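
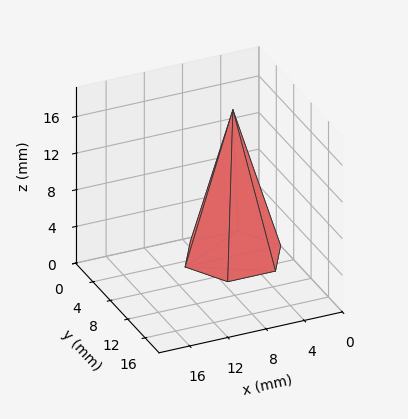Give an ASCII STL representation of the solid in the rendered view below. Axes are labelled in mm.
Reading the render: the shape is a regular 6-sided pyramid, base circumscribed radius ≈ 5 mm, apex at z ≈ 16 mm (dimensions read to the nearest mm from the axis ticks). For the STL, each face is triangulated and given an outward normal.

solid part
  facet normal 0.0000 0.0000 -1.0000
    outer loop
      vertex 2.5 9.3 0.0
      vertex 7.5 9.3 0.0
      vertex 10.0 5.0 0.0
    endloop
  endfacet
  facet normal 0.0000 0.0000 -1.0000
    outer loop
      vertex 0.0 5.0 0.0
      vertex 2.5 9.3 0.0
      vertex 10.0 5.0 0.0
    endloop
  endfacet
  facet normal 0.0000 0.0000 -1.0000
    outer loop
      vertex 2.5 0.7 0.0
      vertex 0.0 5.0 0.0
      vertex 10.0 5.0 0.0
    endloop
  endfacet
  facet normal 0.0000 0.0000 -1.0000
    outer loop
      vertex 7.5 0.7 0.0
      vertex 2.5 0.7 0.0
      vertex 10.0 5.0 0.0
    endloop
  endfacet
  facet normal 0.8346 0.4852 0.2608
    outer loop
      vertex 10.0 5.0 0.0
      vertex 7.5 9.3 0.0
      vertex 5.0 5.0 16.0
    endloop
  endfacet
  facet normal 0.0000 0.9657 0.2595
    outer loop
      vertex 7.5 9.3 0.0
      vertex 2.5 9.3 0.0
      vertex 5.0 5.0 16.0
    endloop
  endfacet
  facet normal -0.8346 0.4852 0.2608
    outer loop
      vertex 2.5 9.3 0.0
      vertex 0.0 5.0 0.0
      vertex 5.0 5.0 16.0
    endloop
  endfacet
  facet normal -0.8346 -0.4852 0.2608
    outer loop
      vertex 0.0 5.0 0.0
      vertex 2.5 0.7 0.0
      vertex 5.0 5.0 16.0
    endloop
  endfacet
  facet normal 0.0000 -0.9657 0.2595
    outer loop
      vertex 2.5 0.7 0.0
      vertex 7.5 0.7 0.0
      vertex 5.0 5.0 16.0
    endloop
  endfacet
  facet normal 0.8346 -0.4852 0.2608
    outer loop
      vertex 7.5 0.7 0.0
      vertex 10.0 5.0 0.0
      vertex 5.0 5.0 16.0
    endloop
  endfacet
endsolid part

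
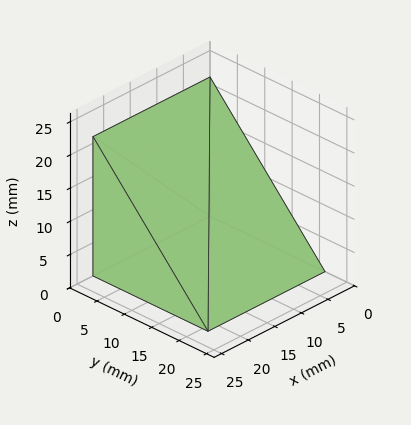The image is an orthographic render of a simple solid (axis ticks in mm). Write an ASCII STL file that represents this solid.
Reading the render: the shape is a wedge (ramp): 22 × 21 mm base, rising to 21 mm along the y=0 edge and sloping linearly to z=0 at y=21 (dimensions read to the nearest mm from the axis ticks). For the STL, each face is triangulated and given an outward normal.

solid part
  facet normal 0.0000 0.0000 -1.0000
    outer loop
      vertex 22.0 21.0 0.0
      vertex 22.0 0.0 0.0
      vertex 0.0 0.0 0.0
    endloop
  endfacet
  facet normal 0.0000 0.0000 -1.0000
    outer loop
      vertex 0.0 21.0 0.0
      vertex 22.0 21.0 0.0
      vertex 0.0 0.0 0.0
    endloop
  endfacet
  facet normal 0.0000 -1.0000 0.0000
    outer loop
      vertex 0.0 0.0 0.0
      vertex 22.0 0.0 0.0
      vertex 22.0 0.0 21.0
    endloop
  endfacet
  facet normal 0.0000 -1.0000 0.0000
    outer loop
      vertex 0.0 0.0 0.0
      vertex 22.0 0.0 21.0
      vertex 0.0 0.0 21.0
    endloop
  endfacet
  facet normal 0.0000 0.7071 0.7071
    outer loop
      vertex 0.0 0.0 21.0
      vertex 22.0 0.0 21.0
      vertex 22.0 21.0 0.0
    endloop
  endfacet
  facet normal 0.0000 0.7071 0.7071
    outer loop
      vertex 0.0 0.0 21.0
      vertex 22.0 21.0 0.0
      vertex 0.0 21.0 0.0
    endloop
  endfacet
  facet normal -1.0000 0.0000 0.0000
    outer loop
      vertex 0.0 0.0 21.0
      vertex 0.0 21.0 0.0
      vertex 0.0 0.0 0.0
    endloop
  endfacet
  facet normal 1.0000 0.0000 0.0000
    outer loop
      vertex 22.0 0.0 0.0
      vertex 22.0 21.0 0.0
      vertex 22.0 0.0 21.0
    endloop
  endfacet
endsolid part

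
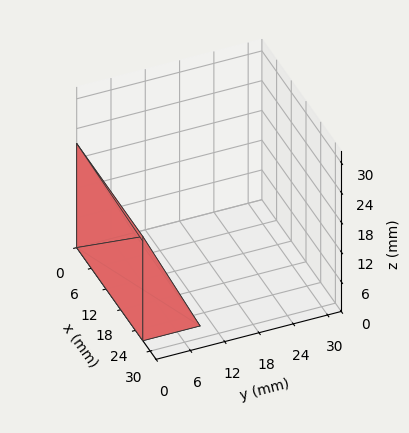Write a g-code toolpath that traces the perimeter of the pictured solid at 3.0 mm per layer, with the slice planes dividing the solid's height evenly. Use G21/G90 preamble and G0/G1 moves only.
Reading the render: the shape is a wedge (ramp): 27 × 10 mm base, rising to 21 mm along the y=0 edge and sloping linearly to z=0 at y=10 (dimensions read to the nearest mm from the axis ticks). For the g-code, the solid's height is divided into equal slices at the stated Δz and each level perimeter traced with G1 moves after a G0 lift.

; perimeter-only toolpath
G21 ; units = mm
G90 ; absolute positioning
G28 ; home
; layer 1
G0 Z3.0
G0 X0.0 Y0.0
G1 X27.0 Y0.0
G1 X27.0 Y8.6
G1 X0.0 Y8.6
G1 X0.0 Y0.0
; layer 2
G0 Z6.0
G0 X0.0 Y0.0
G1 X27.0 Y0.0
G1 X27.0 Y7.1
G1 X0.0 Y7.1
G1 X0.0 Y0.0
; layer 3
G0 Z9.0
G0 X0.0 Y0.0
G1 X27.0 Y0.0
G1 X27.0 Y5.7
G1 X0.0 Y5.7
G1 X0.0 Y0.0
; layer 4
G0 Z12.0
G0 X0.0 Y0.0
G1 X27.0 Y0.0
G1 X27.0 Y4.3
G1 X0.0 Y4.3
G1 X0.0 Y0.0
; layer 5
G0 Z15.0
G0 X0.0 Y0.0
G1 X27.0 Y0.0
G1 X27.0 Y2.9
G1 X0.0 Y2.9
G1 X0.0 Y0.0
; layer 6
G0 Z18.0
G0 X0.0 Y0.0
G1 X27.0 Y0.0
G1 X27.0 Y1.4
G1 X0.0 Y1.4
G1 X0.0 Y0.0
M2 ; end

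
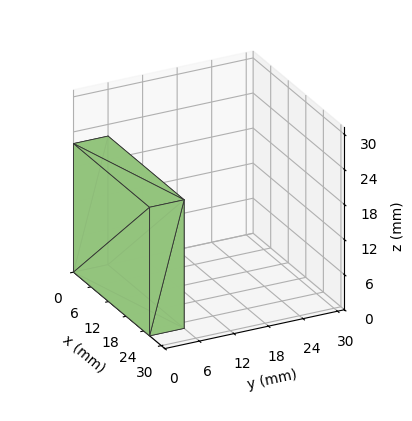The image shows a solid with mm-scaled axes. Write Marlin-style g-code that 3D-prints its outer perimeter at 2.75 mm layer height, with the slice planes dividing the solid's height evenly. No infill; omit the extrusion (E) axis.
Reading the render: the shape is a rectangular box, roughly 26 × 6 mm footprint and 22 mm tall (dimensions read to the nearest mm from the axis ticks). For the g-code, the solid's height is divided into equal slices at the stated Δz and each level perimeter traced with G1 moves after a G0 lift.

; perimeter-only toolpath
G21 ; units = mm
G90 ; absolute positioning
G28 ; home
; layer 1
G0 Z2.75
G0 X0.00 Y0.00
G1 X26.00 Y0.00
G1 X26.00 Y6.00
G1 X0.00 Y6.00
G1 X0.00 Y0.00
; layer 2
G0 Z5.50
G0 X0.00 Y0.00
G1 X26.00 Y0.00
G1 X26.00 Y6.00
G1 X0.00 Y6.00
G1 X0.00 Y0.00
; layer 3
G0 Z8.25
G0 X0.00 Y0.00
G1 X26.00 Y0.00
G1 X26.00 Y6.00
G1 X0.00 Y6.00
G1 X0.00 Y0.00
; layer 4
G0 Z11.00
G0 X0.00 Y0.00
G1 X26.00 Y0.00
G1 X26.00 Y6.00
G1 X0.00 Y6.00
G1 X0.00 Y0.00
; layer 5
G0 Z13.75
G0 X0.00 Y0.00
G1 X26.00 Y0.00
G1 X26.00 Y6.00
G1 X0.00 Y6.00
G1 X0.00 Y0.00
; layer 6
G0 Z16.50
G0 X0.00 Y0.00
G1 X26.00 Y0.00
G1 X26.00 Y6.00
G1 X0.00 Y6.00
G1 X0.00 Y0.00
; layer 7
G0 Z19.25
G0 X0.00 Y0.00
G1 X26.00 Y0.00
G1 X26.00 Y6.00
G1 X0.00 Y6.00
G1 X0.00 Y0.00
; layer 8
G0 Z22.00
G0 X0.00 Y0.00
G1 X26.00 Y0.00
G1 X26.00 Y6.00
G1 X0.00 Y6.00
G1 X0.00 Y0.00
M2 ; end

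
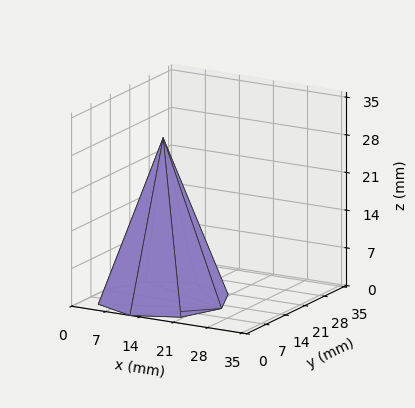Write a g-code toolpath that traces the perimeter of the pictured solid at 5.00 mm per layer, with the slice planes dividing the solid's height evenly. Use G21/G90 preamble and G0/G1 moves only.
Reading the render: the shape is a regular 8-sided pyramid, base circumscribed radius ≈ 12 mm, apex at z ≈ 30 mm (dimensions read to the nearest mm from the axis ticks). For the g-code, the solid's height is divided into equal slices at the stated Δz and each level perimeter traced with G1 moves after a G0 lift.

; perimeter-only toolpath
G21 ; units = mm
G90 ; absolute positioning
G28 ; home
; layer 1
G0 Z5.00
G0 X22.00 Y12.00
G1 X19.07 Y19.07
G1 X12.00 Y22.00
G1 X4.92 Y19.07
G1 X2.00 Y12.00
G1 X4.92 Y4.92
G1 X12.00 Y2.00
G1 X19.07 Y4.92
G1 X22.00 Y12.00
; layer 2
G0 Z10.00
G0 X20.00 Y12.00
G1 X17.66 Y17.66
G1 X12.00 Y20.00
G1 X6.34 Y17.66
G1 X4.00 Y12.00
G1 X6.34 Y6.34
G1 X12.00 Y4.00
G1 X17.66 Y6.34
G1 X20.00 Y12.00
; layer 3
G0 Z15.00
G0 X18.00 Y12.00
G1 X16.24 Y16.24
G1 X12.00 Y18.00
G1 X7.75 Y16.24
G1 X6.00 Y12.00
G1 X7.75 Y7.75
G1 X12.00 Y6.00
G1 X16.24 Y7.75
G1 X18.00 Y12.00
; layer 4
G0 Z20.00
G0 X16.00 Y12.00
G1 X14.83 Y14.83
G1 X12.00 Y16.00
G1 X9.17 Y14.83
G1 X8.00 Y12.00
G1 X9.17 Y9.17
G1 X12.00 Y8.00
G1 X14.83 Y9.17
G1 X16.00 Y12.00
; layer 5
G0 Z25.00
G0 X14.00 Y12.00
G1 X13.41 Y13.41
G1 X12.00 Y14.00
G1 X10.58 Y13.41
G1 X10.00 Y12.00
G1 X10.58 Y10.58
G1 X12.00 Y10.00
G1 X13.41 Y10.58
G1 X14.00 Y12.00
M2 ; end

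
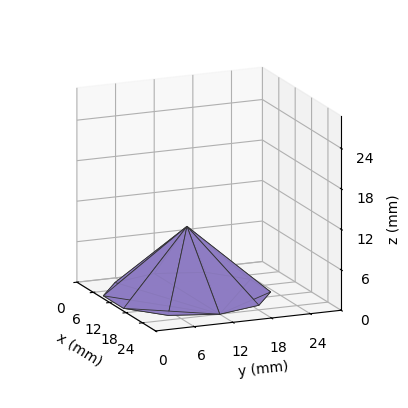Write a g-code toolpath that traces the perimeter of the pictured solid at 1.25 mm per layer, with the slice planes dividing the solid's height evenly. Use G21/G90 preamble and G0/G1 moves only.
Reading the render: the shape is a regular 10-sided pyramid, base circumscribed radius ≈ 12 mm, apex at z ≈ 10 mm (dimensions read to the nearest mm from the axis ticks). For the g-code, the solid's height is divided into equal slices at the stated Δz and each level perimeter traced with G1 moves after a G0 lift.

; perimeter-only toolpath
G21 ; units = mm
G90 ; absolute positioning
G28 ; home
; layer 1
G0 Z1.25
G0 X22.50 Y12.00
G1 X20.50 Y18.17
G1 X15.25 Y21.98
G1 X8.75 Y21.98
G1 X3.50 Y18.17
G1 X1.50 Y12.00
G1 X3.50 Y5.83
G1 X8.75 Y2.02
G1 X15.25 Y2.02
G1 X20.50 Y5.83
G1 X22.50 Y12.00
; layer 2
G0 Z2.50
G0 X21.00 Y12.00
G1 X19.28 Y17.29
G1 X14.78 Y20.56
G1 X9.22 Y20.56
G1 X4.72 Y17.29
G1 X3.00 Y12.00
G1 X4.72 Y6.71
G1 X9.22 Y3.44
G1 X14.78 Y3.44
G1 X19.28 Y6.71
G1 X21.00 Y12.00
; layer 3
G0 Z3.75
G0 X19.50 Y12.00
G1 X18.07 Y16.41
G1 X14.32 Y19.13
G1 X9.68 Y19.13
G1 X5.93 Y16.41
G1 X4.50 Y12.00
G1 X5.93 Y7.59
G1 X9.68 Y4.87
G1 X14.32 Y4.87
G1 X18.07 Y7.59
G1 X19.50 Y12.00
; layer 4
G0 Z5.00
G0 X18.00 Y12.00
G1 X16.86 Y15.53
G1 X13.86 Y17.70
G1 X10.14 Y17.70
G1 X7.14 Y15.53
G1 X6.00 Y12.00
G1 X7.14 Y8.47
G1 X10.14 Y6.29
G1 X13.86 Y6.29
G1 X16.86 Y8.47
G1 X18.00 Y12.00
; layer 5
G0 Z6.25
G0 X16.50 Y12.00
G1 X15.64 Y14.64
G1 X13.39 Y16.28
G1 X10.61 Y16.28
G1 X8.36 Y14.64
G1 X7.50 Y12.00
G1 X8.36 Y9.36
G1 X10.61 Y7.72
G1 X13.39 Y7.72
G1 X15.64 Y9.36
G1 X16.50 Y12.00
; layer 6
G0 Z7.50
G0 X15.00 Y12.00
G1 X14.43 Y13.76
G1 X12.93 Y14.85
G1 X11.07 Y14.85
G1 X9.57 Y13.76
G1 X9.00 Y12.00
G1 X9.57 Y10.24
G1 X11.07 Y9.15
G1 X12.93 Y9.15
G1 X14.43 Y10.24
G1 X15.00 Y12.00
; layer 7
G0 Z8.75
G0 X13.50 Y12.00
G1 X13.21 Y12.88
G1 X12.46 Y13.43
G1 X11.54 Y13.43
G1 X10.79 Y12.88
G1 X10.50 Y12.00
G1 X10.79 Y11.12
G1 X11.54 Y10.57
G1 X12.46 Y10.57
G1 X13.21 Y11.12
G1 X13.50 Y12.00
M2 ; end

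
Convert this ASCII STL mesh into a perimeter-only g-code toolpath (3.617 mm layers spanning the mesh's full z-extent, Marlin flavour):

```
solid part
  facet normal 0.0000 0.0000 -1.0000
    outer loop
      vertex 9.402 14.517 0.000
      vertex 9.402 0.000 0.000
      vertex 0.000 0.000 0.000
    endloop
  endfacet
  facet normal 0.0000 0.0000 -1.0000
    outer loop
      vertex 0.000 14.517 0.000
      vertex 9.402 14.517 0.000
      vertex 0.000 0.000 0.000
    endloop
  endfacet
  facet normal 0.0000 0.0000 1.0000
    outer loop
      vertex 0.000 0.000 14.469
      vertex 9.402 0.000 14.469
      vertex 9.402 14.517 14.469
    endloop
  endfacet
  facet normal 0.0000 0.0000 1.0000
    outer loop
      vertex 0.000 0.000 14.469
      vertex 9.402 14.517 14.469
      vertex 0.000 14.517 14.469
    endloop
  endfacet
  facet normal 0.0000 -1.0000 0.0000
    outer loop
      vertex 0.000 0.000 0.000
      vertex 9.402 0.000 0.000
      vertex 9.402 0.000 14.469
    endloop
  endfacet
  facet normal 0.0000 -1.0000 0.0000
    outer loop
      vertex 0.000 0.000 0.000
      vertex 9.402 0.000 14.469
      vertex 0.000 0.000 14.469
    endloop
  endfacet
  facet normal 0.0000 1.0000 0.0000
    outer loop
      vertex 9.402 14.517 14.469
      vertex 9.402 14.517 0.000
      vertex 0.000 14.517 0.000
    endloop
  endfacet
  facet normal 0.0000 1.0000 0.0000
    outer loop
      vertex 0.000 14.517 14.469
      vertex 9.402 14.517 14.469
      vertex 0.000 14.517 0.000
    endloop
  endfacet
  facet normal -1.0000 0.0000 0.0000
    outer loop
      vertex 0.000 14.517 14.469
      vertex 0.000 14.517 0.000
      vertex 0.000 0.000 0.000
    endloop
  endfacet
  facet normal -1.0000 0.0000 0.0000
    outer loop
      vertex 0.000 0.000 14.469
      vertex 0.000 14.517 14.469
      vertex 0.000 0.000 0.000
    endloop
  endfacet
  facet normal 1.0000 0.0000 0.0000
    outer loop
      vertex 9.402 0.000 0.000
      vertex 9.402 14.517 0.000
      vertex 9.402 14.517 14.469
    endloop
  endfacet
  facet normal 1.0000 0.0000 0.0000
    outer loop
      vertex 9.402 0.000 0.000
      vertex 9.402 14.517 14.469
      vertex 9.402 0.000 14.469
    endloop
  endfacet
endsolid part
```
; perimeter-only toolpath
G21 ; units = mm
G90 ; absolute positioning
G28 ; home
; layer 1
G0 Z3.617
G0 X0.000 Y0.000
G1 X9.402 Y0.000
G1 X9.402 Y14.517
G1 X0.000 Y14.517
G1 X0.000 Y0.000
; layer 2
G0 Z7.234
G0 X0.000 Y0.000
G1 X9.402 Y0.000
G1 X9.402 Y14.517
G1 X0.000 Y14.517
G1 X0.000 Y0.000
; layer 3
G0 Z10.852
G0 X0.000 Y0.000
G1 X9.402 Y0.000
G1 X9.402 Y14.517
G1 X0.000 Y14.517
G1 X0.000 Y0.000
; layer 4
G0 Z14.469
G0 X0.000 Y0.000
G1 X9.402 Y0.000
G1 X9.402 Y14.517
G1 X0.000 Y14.517
G1 X0.000 Y0.000
M2 ; end

The solid is a rectangular box, roughly 9.4 × 14.5 mm footprint and 14.5 mm tall. Slicing at Δz = 3.617 mm — 4 equal slices spanning the solid's height, so layer i sits at z = i·h/4 — gives 4 non-empty perimeters. Each is a 4-segment closed polygon; G0 lifts to the layer z and rapids to the start vertex, then G1 traces the edges.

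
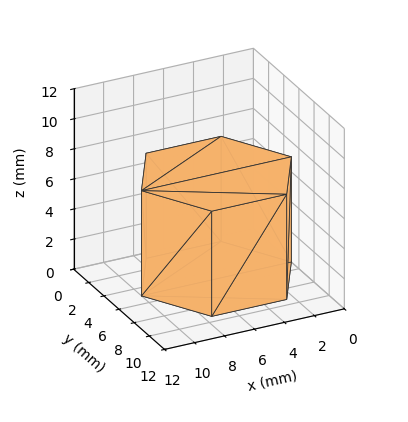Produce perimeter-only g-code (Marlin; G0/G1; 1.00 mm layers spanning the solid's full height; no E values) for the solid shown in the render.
Reading the render: the shape is a regular 6-sided prism (a cylinder approximated with 6 flat sides), circumscribed radius ≈ 5 mm, height ≈ 7 mm (dimensions read to the nearest mm from the axis ticks). For the g-code, the solid's height is divided into equal slices at the stated Δz and each level perimeter traced with G1 moves after a G0 lift.

; perimeter-only toolpath
G21 ; units = mm
G90 ; absolute positioning
G28 ; home
; layer 1
G0 Z1.00
G0 X10.00 Y5.00
G1 X7.50 Y9.33
G1 X2.50 Y9.33
G1 X0.00 Y5.00
G1 X2.50 Y0.67
G1 X7.50 Y0.67
G1 X10.00 Y5.00
; layer 2
G0 Z2.00
G0 X10.00 Y5.00
G1 X7.50 Y9.33
G1 X2.50 Y9.33
G1 X0.00 Y5.00
G1 X2.50 Y0.67
G1 X7.50 Y0.67
G1 X10.00 Y5.00
; layer 3
G0 Z3.00
G0 X10.00 Y5.00
G1 X7.50 Y9.33
G1 X2.50 Y9.33
G1 X0.00 Y5.00
G1 X2.50 Y0.67
G1 X7.50 Y0.67
G1 X10.00 Y5.00
; layer 4
G0 Z4.00
G0 X10.00 Y5.00
G1 X7.50 Y9.33
G1 X2.50 Y9.33
G1 X0.00 Y5.00
G1 X2.50 Y0.67
G1 X7.50 Y0.67
G1 X10.00 Y5.00
; layer 5
G0 Z5.00
G0 X10.00 Y5.00
G1 X7.50 Y9.33
G1 X2.50 Y9.33
G1 X0.00 Y5.00
G1 X2.50 Y0.67
G1 X7.50 Y0.67
G1 X10.00 Y5.00
; layer 6
G0 Z6.00
G0 X10.00 Y5.00
G1 X7.50 Y9.33
G1 X2.50 Y9.33
G1 X0.00 Y5.00
G1 X2.50 Y0.67
G1 X7.50 Y0.67
G1 X10.00 Y5.00
; layer 7
G0 Z7.00
G0 X10.00 Y5.00
G1 X7.50 Y9.33
G1 X2.50 Y9.33
G1 X0.00 Y5.00
G1 X2.50 Y0.67
G1 X7.50 Y0.67
G1 X10.00 Y5.00
M2 ; end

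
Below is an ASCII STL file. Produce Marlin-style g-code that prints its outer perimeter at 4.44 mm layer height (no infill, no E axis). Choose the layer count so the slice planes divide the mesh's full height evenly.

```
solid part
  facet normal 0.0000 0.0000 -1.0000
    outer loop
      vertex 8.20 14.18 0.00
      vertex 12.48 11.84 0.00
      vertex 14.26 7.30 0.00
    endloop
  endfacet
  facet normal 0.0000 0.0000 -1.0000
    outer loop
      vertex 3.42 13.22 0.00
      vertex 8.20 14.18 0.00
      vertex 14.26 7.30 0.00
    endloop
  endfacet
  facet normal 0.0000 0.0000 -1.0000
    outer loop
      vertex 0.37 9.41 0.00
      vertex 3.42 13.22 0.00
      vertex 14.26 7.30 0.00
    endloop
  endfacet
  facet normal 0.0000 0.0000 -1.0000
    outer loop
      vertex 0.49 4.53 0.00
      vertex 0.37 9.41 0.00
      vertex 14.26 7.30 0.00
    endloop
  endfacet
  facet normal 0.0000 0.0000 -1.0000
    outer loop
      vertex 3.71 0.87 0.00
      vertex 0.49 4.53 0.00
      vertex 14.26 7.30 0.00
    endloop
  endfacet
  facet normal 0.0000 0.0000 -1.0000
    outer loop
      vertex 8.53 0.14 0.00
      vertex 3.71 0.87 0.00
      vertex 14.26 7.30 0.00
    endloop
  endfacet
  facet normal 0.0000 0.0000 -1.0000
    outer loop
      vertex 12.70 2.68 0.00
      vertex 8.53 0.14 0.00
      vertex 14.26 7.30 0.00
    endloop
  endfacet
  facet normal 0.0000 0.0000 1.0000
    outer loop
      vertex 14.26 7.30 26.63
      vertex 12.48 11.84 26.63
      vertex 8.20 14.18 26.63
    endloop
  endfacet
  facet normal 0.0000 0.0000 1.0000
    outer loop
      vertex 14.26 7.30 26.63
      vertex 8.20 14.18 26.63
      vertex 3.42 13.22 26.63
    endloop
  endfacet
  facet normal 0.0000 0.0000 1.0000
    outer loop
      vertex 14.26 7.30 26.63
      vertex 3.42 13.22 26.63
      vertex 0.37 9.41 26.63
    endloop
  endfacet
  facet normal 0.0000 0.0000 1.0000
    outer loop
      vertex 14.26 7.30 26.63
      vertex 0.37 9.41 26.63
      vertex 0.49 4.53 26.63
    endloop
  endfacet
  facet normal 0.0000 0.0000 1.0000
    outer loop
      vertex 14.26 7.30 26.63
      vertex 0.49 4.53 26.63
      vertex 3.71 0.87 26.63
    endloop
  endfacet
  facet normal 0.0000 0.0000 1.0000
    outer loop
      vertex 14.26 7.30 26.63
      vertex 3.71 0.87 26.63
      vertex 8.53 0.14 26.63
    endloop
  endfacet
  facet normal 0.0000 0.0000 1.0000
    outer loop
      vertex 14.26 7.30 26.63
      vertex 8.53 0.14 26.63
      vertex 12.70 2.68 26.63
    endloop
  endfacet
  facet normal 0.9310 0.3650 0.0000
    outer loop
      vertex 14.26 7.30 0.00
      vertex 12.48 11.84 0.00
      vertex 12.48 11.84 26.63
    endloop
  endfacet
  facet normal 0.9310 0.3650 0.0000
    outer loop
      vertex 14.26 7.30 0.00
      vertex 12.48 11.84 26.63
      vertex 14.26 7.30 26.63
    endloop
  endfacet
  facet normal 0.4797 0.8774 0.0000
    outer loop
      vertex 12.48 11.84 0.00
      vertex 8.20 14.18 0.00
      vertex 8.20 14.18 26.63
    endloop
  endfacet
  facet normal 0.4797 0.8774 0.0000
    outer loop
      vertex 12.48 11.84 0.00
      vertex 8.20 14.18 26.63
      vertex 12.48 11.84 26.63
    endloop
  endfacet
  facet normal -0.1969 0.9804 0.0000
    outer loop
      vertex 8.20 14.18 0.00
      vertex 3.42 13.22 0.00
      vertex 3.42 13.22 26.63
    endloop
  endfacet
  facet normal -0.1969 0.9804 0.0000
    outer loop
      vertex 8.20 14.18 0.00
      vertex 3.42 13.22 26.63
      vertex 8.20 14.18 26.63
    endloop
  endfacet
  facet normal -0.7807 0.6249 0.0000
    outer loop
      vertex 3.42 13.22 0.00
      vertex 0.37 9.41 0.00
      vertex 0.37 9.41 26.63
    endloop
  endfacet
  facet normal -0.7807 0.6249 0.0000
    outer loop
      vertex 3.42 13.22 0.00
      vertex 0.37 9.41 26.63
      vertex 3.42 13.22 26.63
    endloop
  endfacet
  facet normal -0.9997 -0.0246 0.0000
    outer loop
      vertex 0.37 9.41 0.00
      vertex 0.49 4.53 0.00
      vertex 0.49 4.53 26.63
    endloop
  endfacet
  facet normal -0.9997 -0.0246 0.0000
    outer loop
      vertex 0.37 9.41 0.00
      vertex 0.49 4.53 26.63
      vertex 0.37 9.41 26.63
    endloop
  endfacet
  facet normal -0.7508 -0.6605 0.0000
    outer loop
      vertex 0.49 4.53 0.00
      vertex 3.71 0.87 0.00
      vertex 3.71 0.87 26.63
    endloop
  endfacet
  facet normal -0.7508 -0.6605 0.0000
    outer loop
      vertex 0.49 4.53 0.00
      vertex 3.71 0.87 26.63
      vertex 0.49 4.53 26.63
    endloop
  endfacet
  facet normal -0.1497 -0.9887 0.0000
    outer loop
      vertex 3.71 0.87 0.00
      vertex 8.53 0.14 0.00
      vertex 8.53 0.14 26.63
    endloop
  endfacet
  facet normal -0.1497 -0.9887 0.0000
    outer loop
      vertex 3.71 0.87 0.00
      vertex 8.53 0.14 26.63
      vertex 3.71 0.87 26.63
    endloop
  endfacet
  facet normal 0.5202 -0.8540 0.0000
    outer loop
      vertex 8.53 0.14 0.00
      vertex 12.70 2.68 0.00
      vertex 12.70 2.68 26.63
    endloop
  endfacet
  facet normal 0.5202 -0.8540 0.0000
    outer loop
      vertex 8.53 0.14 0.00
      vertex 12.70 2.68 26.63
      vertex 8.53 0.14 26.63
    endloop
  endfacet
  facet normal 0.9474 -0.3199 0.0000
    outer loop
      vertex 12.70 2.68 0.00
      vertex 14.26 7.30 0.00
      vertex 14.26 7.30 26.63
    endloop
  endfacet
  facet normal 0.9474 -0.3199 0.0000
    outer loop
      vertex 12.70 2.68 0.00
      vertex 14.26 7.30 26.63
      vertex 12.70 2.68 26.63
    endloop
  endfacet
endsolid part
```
; perimeter-only toolpath
G21 ; units = mm
G90 ; absolute positioning
G28 ; home
; layer 1
G0 Z4.44
G0 X14.26 Y7.30
G1 X12.48 Y11.84
G1 X8.20 Y14.18
G1 X3.42 Y13.22
G1 X0.37 Y9.41
G1 X0.49 Y4.53
G1 X3.71 Y0.87
G1 X8.53 Y0.14
G1 X12.70 Y2.68
G1 X14.26 Y7.30
; layer 2
G0 Z8.88
G0 X14.26 Y7.30
G1 X12.48 Y11.84
G1 X8.20 Y14.18
G1 X3.42 Y13.22
G1 X0.37 Y9.41
G1 X0.49 Y4.53
G1 X3.71 Y0.87
G1 X8.53 Y0.14
G1 X12.70 Y2.68
G1 X14.26 Y7.30
; layer 3
G0 Z13.32
G0 X14.26 Y7.30
G1 X12.48 Y11.84
G1 X8.20 Y14.18
G1 X3.42 Y13.22
G1 X0.37 Y9.41
G1 X0.49 Y4.53
G1 X3.71 Y0.87
G1 X8.53 Y0.14
G1 X12.70 Y2.68
G1 X14.26 Y7.30
; layer 4
G0 Z17.75
G0 X14.26 Y7.30
G1 X12.48 Y11.84
G1 X8.20 Y14.18
G1 X3.42 Y13.22
G1 X0.37 Y9.41
G1 X0.49 Y4.53
G1 X3.71 Y0.87
G1 X8.53 Y0.14
G1 X12.70 Y2.68
G1 X14.26 Y7.30
; layer 5
G0 Z22.19
G0 X14.26 Y7.30
G1 X12.48 Y11.84
G1 X8.20 Y14.18
G1 X3.42 Y13.22
G1 X0.37 Y9.41
G1 X0.49 Y4.53
G1 X3.71 Y0.87
G1 X8.53 Y0.14
G1 X12.70 Y2.68
G1 X14.26 Y7.30
; layer 6
G0 Z26.63
G0 X14.26 Y7.30
G1 X12.48 Y11.84
G1 X8.20 Y14.18
G1 X3.42 Y13.22
G1 X0.37 Y9.41
G1 X0.49 Y4.53
G1 X3.71 Y0.87
G1 X8.53 Y0.14
G1 X12.70 Y2.68
G1 X14.26 Y7.30
M2 ; end

The solid is a regular 9-sided prism (a cylinder approximated with 9 flat sides), circumscribed radius ≈ 7.13 mm, height ≈ 26.6 mm. Slicing at Δz = 4.44 mm — 6 equal slices spanning the solid's height, so layer i sits at z = i·h/6 — gives 6 non-empty perimeters. Each is a 9-segment closed polygon; G0 lifts to the layer z and rapids to the start vertex, then G1 traces the edges.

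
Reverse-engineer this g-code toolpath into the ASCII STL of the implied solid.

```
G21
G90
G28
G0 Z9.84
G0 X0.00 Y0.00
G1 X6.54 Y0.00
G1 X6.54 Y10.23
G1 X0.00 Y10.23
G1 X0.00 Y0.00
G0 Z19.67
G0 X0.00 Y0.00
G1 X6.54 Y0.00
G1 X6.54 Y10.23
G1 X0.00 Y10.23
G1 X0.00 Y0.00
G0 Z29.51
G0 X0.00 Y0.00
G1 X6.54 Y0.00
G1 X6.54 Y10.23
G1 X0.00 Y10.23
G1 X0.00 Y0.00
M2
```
solid part
  facet normal 0.0000 0.0000 -1.0000
    outer loop
      vertex 6.54 10.23 0.00
      vertex 6.54 0.00 0.00
      vertex 0.00 0.00 0.00
    endloop
  endfacet
  facet normal 0.0000 0.0000 -1.0000
    outer loop
      vertex 0.00 10.23 0.00
      vertex 6.54 10.23 0.00
      vertex 0.00 0.00 0.00
    endloop
  endfacet
  facet normal 0.0000 0.0000 1.0000
    outer loop
      vertex 0.00 0.00 29.51
      vertex 6.54 0.00 29.51
      vertex 6.54 10.23 29.51
    endloop
  endfacet
  facet normal 0.0000 0.0000 1.0000
    outer loop
      vertex 0.00 0.00 29.51
      vertex 6.54 10.23 29.51
      vertex 0.00 10.23 29.51
    endloop
  endfacet
  facet normal 0.0000 -1.0000 0.0000
    outer loop
      vertex 0.00 0.00 0.00
      vertex 6.54 0.00 0.00
      vertex 6.54 0.00 29.51
    endloop
  endfacet
  facet normal 0.0000 -1.0000 0.0000
    outer loop
      vertex 0.00 0.00 0.00
      vertex 6.54 0.00 29.51
      vertex 0.00 0.00 29.51
    endloop
  endfacet
  facet normal 0.0000 1.0000 0.0000
    outer loop
      vertex 6.54 10.23 29.51
      vertex 6.54 10.23 0.00
      vertex 0.00 10.23 0.00
    endloop
  endfacet
  facet normal 0.0000 1.0000 0.0000
    outer loop
      vertex 0.00 10.23 29.51
      vertex 6.54 10.23 29.51
      vertex 0.00 10.23 0.00
    endloop
  endfacet
  facet normal -1.0000 0.0000 0.0000
    outer loop
      vertex 0.00 10.23 29.51
      vertex 0.00 10.23 0.00
      vertex 0.00 0.00 0.00
    endloop
  endfacet
  facet normal -1.0000 0.0000 0.0000
    outer loop
      vertex 0.00 0.00 29.51
      vertex 0.00 10.23 29.51
      vertex 0.00 0.00 0.00
    endloop
  endfacet
  facet normal 1.0000 0.0000 0.0000
    outer loop
      vertex 6.54 0.00 0.00
      vertex 6.54 10.23 0.00
      vertex 6.54 10.23 29.51
    endloop
  endfacet
  facet normal 1.0000 0.0000 0.0000
    outer loop
      vertex 6.54 0.00 0.00
      vertex 6.54 10.23 29.51
      vertex 6.54 0.00 29.51
    endloop
  endfacet
endsolid part

The G0 Z moves step by Δz≈9.84 mm. Every layer's G1 loop is the same polygon, so the solid is a straight extrusion of it from z=0 to z≈29.5. Closing with flat bottom and top caps and triangulating gives 12 facets — a rectangular box, roughly 6.54 × 10.2 mm footprint and 29.5 mm tall.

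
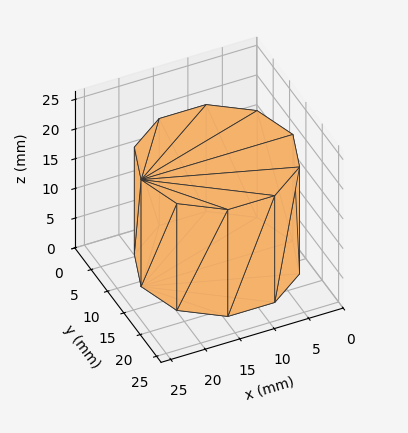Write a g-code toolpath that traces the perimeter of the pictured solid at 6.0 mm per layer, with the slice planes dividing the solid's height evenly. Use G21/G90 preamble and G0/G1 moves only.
Reading the render: the shape is a regular 10-sided prism (a cylinder approximated with 10 flat sides), circumscribed radius ≈ 11 mm, height ≈ 18 mm (dimensions read to the nearest mm from the axis ticks). For the g-code, the solid's height is divided into equal slices at the stated Δz and each level perimeter traced with G1 moves after a G0 lift.

; perimeter-only toolpath
G21 ; units = mm
G90 ; absolute positioning
G28 ; home
; layer 1
G0 Z6.0
G0 X22.0 Y11.0
G1 X19.9 Y17.5
G1 X14.4 Y21.5
G1 X7.6 Y21.5
G1 X2.1 Y17.5
G1 X0.0 Y11.0
G1 X2.1 Y4.5
G1 X7.6 Y0.5
G1 X14.4 Y0.5
G1 X19.9 Y4.5
G1 X22.0 Y11.0
; layer 2
G0 Z12.0
G0 X22.0 Y11.0
G1 X19.9 Y17.5
G1 X14.4 Y21.5
G1 X7.6 Y21.5
G1 X2.1 Y17.5
G1 X0.0 Y11.0
G1 X2.1 Y4.5
G1 X7.6 Y0.5
G1 X14.4 Y0.5
G1 X19.9 Y4.5
G1 X22.0 Y11.0
; layer 3
G0 Z18.0
G0 X22.0 Y11.0
G1 X19.9 Y17.5
G1 X14.4 Y21.5
G1 X7.6 Y21.5
G1 X2.1 Y17.5
G1 X0.0 Y11.0
G1 X2.1 Y4.5
G1 X7.6 Y0.5
G1 X14.4 Y0.5
G1 X19.9 Y4.5
G1 X22.0 Y11.0
M2 ; end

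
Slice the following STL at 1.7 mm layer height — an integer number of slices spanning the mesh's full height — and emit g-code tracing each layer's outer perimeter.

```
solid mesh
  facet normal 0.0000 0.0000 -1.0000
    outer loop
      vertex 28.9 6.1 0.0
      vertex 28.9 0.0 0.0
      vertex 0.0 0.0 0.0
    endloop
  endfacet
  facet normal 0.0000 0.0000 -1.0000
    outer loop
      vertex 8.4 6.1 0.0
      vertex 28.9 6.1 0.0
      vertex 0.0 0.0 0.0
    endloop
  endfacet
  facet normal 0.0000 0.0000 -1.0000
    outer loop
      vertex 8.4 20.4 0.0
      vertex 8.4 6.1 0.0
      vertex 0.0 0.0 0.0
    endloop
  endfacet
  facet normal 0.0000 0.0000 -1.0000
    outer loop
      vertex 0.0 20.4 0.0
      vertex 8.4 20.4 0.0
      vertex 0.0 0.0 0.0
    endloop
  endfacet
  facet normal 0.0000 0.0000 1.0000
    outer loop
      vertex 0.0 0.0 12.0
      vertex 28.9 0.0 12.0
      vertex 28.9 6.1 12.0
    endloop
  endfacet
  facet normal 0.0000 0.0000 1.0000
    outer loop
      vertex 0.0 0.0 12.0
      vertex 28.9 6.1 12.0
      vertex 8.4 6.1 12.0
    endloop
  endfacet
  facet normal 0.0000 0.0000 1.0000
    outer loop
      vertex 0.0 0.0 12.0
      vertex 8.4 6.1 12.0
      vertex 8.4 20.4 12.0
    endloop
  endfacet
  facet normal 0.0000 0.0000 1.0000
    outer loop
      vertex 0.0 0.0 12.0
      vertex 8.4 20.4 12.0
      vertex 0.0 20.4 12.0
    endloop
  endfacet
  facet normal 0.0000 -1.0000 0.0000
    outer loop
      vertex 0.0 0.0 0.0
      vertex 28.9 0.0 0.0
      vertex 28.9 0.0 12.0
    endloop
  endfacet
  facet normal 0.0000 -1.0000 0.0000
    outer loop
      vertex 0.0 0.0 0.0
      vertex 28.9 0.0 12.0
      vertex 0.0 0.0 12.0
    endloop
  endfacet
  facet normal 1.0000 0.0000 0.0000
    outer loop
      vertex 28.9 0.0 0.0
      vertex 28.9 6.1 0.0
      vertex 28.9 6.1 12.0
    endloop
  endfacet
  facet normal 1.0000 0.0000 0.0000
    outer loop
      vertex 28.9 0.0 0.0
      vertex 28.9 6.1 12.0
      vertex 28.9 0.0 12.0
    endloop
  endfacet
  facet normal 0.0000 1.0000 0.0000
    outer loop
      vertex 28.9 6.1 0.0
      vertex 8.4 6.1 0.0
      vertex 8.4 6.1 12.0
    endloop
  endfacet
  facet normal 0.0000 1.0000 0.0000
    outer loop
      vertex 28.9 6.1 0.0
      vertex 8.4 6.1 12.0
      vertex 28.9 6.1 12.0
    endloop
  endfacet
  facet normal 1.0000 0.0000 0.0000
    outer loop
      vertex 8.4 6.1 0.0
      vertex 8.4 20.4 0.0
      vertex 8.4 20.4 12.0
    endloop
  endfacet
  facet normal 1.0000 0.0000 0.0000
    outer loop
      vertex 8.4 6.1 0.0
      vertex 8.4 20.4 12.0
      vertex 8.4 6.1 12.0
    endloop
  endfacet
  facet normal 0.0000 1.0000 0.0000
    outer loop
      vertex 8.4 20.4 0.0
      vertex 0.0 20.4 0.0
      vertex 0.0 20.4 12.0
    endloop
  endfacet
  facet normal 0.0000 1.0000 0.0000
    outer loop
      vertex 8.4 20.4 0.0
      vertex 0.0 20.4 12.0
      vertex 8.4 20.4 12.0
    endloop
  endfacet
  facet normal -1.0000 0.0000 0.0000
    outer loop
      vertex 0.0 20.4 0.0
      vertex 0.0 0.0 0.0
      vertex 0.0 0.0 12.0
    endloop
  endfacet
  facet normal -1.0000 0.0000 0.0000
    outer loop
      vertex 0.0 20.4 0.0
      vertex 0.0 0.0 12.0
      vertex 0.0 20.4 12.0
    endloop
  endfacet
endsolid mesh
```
; perimeter-only toolpath
G21 ; units = mm
G90 ; absolute positioning
G28 ; home
; layer 1
G0 Z1.7
G0 X0.0 Y0.0
G1 X28.9 Y0.0
G1 X28.9 Y6.1
G1 X8.4 Y6.1
G1 X8.4 Y20.4
G1 X0.0 Y20.4
G1 X0.0 Y0.0
; layer 2
G0 Z3.4
G0 X0.0 Y0.0
G1 X28.9 Y0.0
G1 X28.9 Y6.1
G1 X8.4 Y6.1
G1 X8.4 Y20.4
G1 X0.0 Y20.4
G1 X0.0 Y0.0
; layer 3
G0 Z5.1
G0 X0.0 Y0.0
G1 X28.9 Y0.0
G1 X28.9 Y6.1
G1 X8.4 Y6.1
G1 X8.4 Y20.4
G1 X0.0 Y20.4
G1 X0.0 Y0.0
; layer 4
G0 Z6.9
G0 X0.0 Y0.0
G1 X28.9 Y0.0
G1 X28.9 Y6.1
G1 X8.4 Y6.1
G1 X8.4 Y20.4
G1 X0.0 Y20.4
G1 X0.0 Y0.0
; layer 5
G0 Z8.6
G0 X0.0 Y0.0
G1 X28.9 Y0.0
G1 X28.9 Y6.1
G1 X8.4 Y6.1
G1 X8.4 Y20.4
G1 X0.0 Y20.4
G1 X0.0 Y0.0
; layer 6
G0 Z10.3
G0 X0.0 Y0.0
G1 X28.9 Y0.0
G1 X28.9 Y6.1
G1 X8.4 Y6.1
G1 X8.4 Y20.4
G1 X0.0 Y20.4
G1 X0.0 Y0.0
; layer 7
G0 Z12.0
G0 X0.0 Y0.0
G1 X28.9 Y0.0
G1 X28.9 Y6.1
G1 X8.4 Y6.1
G1 X8.4 Y20.4
G1 X0.0 Y20.4
G1 X0.0 Y0.0
M2 ; end

The solid is an L-shaped prism: outer 28.9 × 20.4 mm, arm thicknesses ≈ 6.1 mm (horizontal) and 8.4 mm (vertical), extruded 12 mm in z. Slicing at Δz = 1.7 mm — 7 equal slices spanning the solid's height, so layer i sits at z = i·h/7 — gives 7 non-empty perimeters. Each is a 6-segment closed polygon; G0 lifts to the layer z and rapids to the start vertex, then G1 traces the edges.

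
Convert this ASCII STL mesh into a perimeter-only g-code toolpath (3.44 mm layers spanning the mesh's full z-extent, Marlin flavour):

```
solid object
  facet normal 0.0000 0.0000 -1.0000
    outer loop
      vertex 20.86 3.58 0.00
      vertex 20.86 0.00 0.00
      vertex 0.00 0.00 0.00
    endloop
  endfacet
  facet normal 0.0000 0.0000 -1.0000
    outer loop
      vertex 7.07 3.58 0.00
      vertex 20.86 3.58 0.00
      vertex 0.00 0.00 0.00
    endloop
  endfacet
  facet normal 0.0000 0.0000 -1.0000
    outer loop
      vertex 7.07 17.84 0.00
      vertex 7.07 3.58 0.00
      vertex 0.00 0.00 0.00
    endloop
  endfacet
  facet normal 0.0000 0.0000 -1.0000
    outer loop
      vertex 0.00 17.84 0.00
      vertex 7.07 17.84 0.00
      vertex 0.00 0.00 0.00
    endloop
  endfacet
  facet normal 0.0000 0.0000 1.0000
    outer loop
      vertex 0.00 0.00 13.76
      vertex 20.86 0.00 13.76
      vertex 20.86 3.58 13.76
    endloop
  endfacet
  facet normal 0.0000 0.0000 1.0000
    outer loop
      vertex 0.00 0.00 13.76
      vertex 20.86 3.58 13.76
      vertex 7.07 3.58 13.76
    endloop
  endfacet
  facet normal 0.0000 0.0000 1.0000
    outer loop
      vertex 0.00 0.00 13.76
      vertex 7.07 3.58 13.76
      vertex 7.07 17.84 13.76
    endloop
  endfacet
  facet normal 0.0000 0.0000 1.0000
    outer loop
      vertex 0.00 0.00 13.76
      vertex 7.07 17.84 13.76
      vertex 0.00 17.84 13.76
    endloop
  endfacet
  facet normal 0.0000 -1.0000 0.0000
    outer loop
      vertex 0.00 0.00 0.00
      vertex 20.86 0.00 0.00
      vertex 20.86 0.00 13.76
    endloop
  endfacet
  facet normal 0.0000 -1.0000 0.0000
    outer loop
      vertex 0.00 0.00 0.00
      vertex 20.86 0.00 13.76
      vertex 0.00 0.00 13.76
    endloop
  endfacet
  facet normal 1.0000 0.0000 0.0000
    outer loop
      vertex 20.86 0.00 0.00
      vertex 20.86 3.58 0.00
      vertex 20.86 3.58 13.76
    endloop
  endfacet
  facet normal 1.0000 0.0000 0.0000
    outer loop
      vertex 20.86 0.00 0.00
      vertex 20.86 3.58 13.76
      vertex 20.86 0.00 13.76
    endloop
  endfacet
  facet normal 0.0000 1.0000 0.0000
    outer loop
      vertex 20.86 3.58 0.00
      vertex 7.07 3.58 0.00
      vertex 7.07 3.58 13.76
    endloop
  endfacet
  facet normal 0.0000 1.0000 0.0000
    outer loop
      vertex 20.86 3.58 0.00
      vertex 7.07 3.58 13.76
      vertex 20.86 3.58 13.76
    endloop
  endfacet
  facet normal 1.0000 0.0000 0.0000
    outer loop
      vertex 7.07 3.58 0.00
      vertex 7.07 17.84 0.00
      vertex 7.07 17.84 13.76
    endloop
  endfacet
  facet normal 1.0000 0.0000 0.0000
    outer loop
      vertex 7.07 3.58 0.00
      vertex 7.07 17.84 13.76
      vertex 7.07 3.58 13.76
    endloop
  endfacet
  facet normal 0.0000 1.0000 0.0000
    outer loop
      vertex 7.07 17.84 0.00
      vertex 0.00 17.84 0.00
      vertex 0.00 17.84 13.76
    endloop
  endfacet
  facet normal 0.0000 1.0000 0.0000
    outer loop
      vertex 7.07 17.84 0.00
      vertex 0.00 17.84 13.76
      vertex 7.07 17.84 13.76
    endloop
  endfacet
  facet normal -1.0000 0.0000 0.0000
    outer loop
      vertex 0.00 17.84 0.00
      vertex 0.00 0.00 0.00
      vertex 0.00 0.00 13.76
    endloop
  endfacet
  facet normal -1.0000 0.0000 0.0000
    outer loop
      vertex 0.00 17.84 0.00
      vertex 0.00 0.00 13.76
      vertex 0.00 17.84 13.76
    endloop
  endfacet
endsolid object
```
; perimeter-only toolpath
G21 ; units = mm
G90 ; absolute positioning
G28 ; home
; layer 1
G0 Z3.44
G0 X0.00 Y0.00
G1 X20.86 Y0.00
G1 X20.86 Y3.58
G1 X7.07 Y3.58
G1 X7.07 Y17.84
G1 X0.00 Y17.84
G1 X0.00 Y0.00
; layer 2
G0 Z6.88
G0 X0.00 Y0.00
G1 X20.86 Y0.00
G1 X20.86 Y3.58
G1 X7.07 Y3.58
G1 X7.07 Y17.84
G1 X0.00 Y17.84
G1 X0.00 Y0.00
; layer 3
G0 Z10.32
G0 X0.00 Y0.00
G1 X20.86 Y0.00
G1 X20.86 Y3.58
G1 X7.07 Y3.58
G1 X7.07 Y17.84
G1 X0.00 Y17.84
G1 X0.00 Y0.00
; layer 4
G0 Z13.76
G0 X0.00 Y0.00
G1 X20.86 Y0.00
G1 X20.86 Y3.58
G1 X7.07 Y3.58
G1 X7.07 Y17.84
G1 X0.00 Y17.84
G1 X0.00 Y0.00
M2 ; end

The solid is an L-shaped prism: outer 20.9 × 17.8 mm, arm thicknesses ≈ 3.58 mm (horizontal) and 7.07 mm (vertical), extruded 13.8 mm in z. Slicing at Δz = 3.44 mm — 4 equal slices spanning the solid's height, so layer i sits at z = i·h/4 — gives 4 non-empty perimeters. Each is a 6-segment closed polygon; G0 lifts to the layer z and rapids to the start vertex, then G1 traces the edges.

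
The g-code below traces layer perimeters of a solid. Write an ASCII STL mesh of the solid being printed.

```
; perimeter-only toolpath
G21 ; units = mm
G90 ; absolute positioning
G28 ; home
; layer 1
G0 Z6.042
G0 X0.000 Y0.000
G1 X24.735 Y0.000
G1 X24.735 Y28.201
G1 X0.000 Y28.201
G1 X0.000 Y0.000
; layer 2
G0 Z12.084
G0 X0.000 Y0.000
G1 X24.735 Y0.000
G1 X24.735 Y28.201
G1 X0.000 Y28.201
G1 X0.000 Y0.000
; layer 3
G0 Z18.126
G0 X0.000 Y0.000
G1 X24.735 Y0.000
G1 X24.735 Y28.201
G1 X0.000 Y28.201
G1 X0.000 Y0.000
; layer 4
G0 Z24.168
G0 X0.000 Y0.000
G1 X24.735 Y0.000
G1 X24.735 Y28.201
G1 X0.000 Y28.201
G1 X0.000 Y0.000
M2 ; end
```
solid part
  facet normal 0.0000 0.0000 -1.0000
    outer loop
      vertex 24.735 28.201 0.000
      vertex 24.735 0.000 0.000
      vertex 0.000 0.000 0.000
    endloop
  endfacet
  facet normal 0.0000 0.0000 -1.0000
    outer loop
      vertex 0.000 28.201 0.000
      vertex 24.735 28.201 0.000
      vertex 0.000 0.000 0.000
    endloop
  endfacet
  facet normal 0.0000 0.0000 1.0000
    outer loop
      vertex 0.000 0.000 24.168
      vertex 24.735 0.000 24.168
      vertex 24.735 28.201 24.168
    endloop
  endfacet
  facet normal 0.0000 0.0000 1.0000
    outer loop
      vertex 0.000 0.000 24.168
      vertex 24.735 28.201 24.168
      vertex 0.000 28.201 24.168
    endloop
  endfacet
  facet normal 0.0000 -1.0000 0.0000
    outer loop
      vertex 0.000 0.000 0.000
      vertex 24.735 0.000 0.000
      vertex 24.735 0.000 24.168
    endloop
  endfacet
  facet normal 0.0000 -1.0000 0.0000
    outer loop
      vertex 0.000 0.000 0.000
      vertex 24.735 0.000 24.168
      vertex 0.000 0.000 24.168
    endloop
  endfacet
  facet normal 0.0000 1.0000 0.0000
    outer loop
      vertex 24.735 28.201 24.168
      vertex 24.735 28.201 0.000
      vertex 0.000 28.201 0.000
    endloop
  endfacet
  facet normal 0.0000 1.0000 0.0000
    outer loop
      vertex 0.000 28.201 24.168
      vertex 24.735 28.201 24.168
      vertex 0.000 28.201 0.000
    endloop
  endfacet
  facet normal -1.0000 0.0000 0.0000
    outer loop
      vertex 0.000 28.201 24.168
      vertex 0.000 28.201 0.000
      vertex 0.000 0.000 0.000
    endloop
  endfacet
  facet normal -1.0000 0.0000 0.0000
    outer loop
      vertex 0.000 0.000 24.168
      vertex 0.000 28.201 24.168
      vertex 0.000 0.000 0.000
    endloop
  endfacet
  facet normal 1.0000 0.0000 0.0000
    outer loop
      vertex 24.735 0.000 0.000
      vertex 24.735 28.201 0.000
      vertex 24.735 28.201 24.168
    endloop
  endfacet
  facet normal 1.0000 0.0000 0.0000
    outer loop
      vertex 24.735 0.000 0.000
      vertex 24.735 28.201 24.168
      vertex 24.735 0.000 24.168
    endloop
  endfacet
endsolid part

The G0 Z moves step by Δz≈6.042 mm. Every layer's G1 loop is the same polygon, so the solid is a straight extrusion of it from z=0 to z≈24.2. Closing with flat bottom and top caps and triangulating gives 12 facets — a rectangular box, roughly 24.7 × 28.2 mm footprint and 24.2 mm tall.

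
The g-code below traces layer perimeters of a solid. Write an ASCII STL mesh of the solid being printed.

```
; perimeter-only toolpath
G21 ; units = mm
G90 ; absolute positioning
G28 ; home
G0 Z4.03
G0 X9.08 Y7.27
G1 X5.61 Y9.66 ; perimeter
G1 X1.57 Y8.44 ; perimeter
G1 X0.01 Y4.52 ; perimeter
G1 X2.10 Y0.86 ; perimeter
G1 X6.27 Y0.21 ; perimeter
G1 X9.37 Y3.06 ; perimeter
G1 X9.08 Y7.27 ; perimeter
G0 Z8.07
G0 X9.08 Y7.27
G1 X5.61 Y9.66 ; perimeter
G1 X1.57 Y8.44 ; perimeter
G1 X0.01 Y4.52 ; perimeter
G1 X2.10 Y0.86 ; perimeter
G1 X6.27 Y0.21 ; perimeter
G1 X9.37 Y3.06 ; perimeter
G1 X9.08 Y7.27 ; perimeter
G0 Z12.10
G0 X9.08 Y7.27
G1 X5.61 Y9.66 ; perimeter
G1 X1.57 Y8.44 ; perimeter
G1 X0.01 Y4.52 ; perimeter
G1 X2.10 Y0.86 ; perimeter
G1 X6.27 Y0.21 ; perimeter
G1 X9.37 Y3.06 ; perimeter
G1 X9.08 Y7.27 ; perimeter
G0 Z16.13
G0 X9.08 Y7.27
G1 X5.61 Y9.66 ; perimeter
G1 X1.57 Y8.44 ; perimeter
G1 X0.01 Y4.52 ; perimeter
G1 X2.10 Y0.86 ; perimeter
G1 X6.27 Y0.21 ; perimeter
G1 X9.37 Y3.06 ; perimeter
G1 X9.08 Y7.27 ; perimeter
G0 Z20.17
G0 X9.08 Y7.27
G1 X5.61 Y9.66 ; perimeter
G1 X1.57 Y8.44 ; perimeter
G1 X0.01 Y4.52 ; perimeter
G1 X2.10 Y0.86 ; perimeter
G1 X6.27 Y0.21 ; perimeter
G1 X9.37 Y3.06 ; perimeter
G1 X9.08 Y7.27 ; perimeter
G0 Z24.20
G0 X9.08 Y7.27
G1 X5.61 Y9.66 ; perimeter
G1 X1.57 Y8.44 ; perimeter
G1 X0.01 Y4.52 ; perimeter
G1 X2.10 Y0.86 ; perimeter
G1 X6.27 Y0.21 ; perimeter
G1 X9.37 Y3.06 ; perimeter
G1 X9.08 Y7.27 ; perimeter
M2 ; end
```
solid part
  facet normal 0.0000 0.0000 -1.0000
    outer loop
      vertex 1.57 8.44 0.00
      vertex 5.61 9.66 0.00
      vertex 9.08 7.27 0.00
    endloop
  endfacet
  facet normal 0.0000 0.0000 -1.0000
    outer loop
      vertex 0.01 4.52 0.00
      vertex 1.57 8.44 0.00
      vertex 9.08 7.27 0.00
    endloop
  endfacet
  facet normal 0.0000 0.0000 -1.0000
    outer loop
      vertex 2.10 0.86 0.00
      vertex 0.01 4.52 0.00
      vertex 9.08 7.27 0.00
    endloop
  endfacet
  facet normal 0.0000 0.0000 -1.0000
    outer loop
      vertex 6.27 0.21 0.00
      vertex 2.10 0.86 0.00
      vertex 9.08 7.27 0.00
    endloop
  endfacet
  facet normal 0.0000 0.0000 -1.0000
    outer loop
      vertex 9.37 3.06 0.00
      vertex 6.27 0.21 0.00
      vertex 9.08 7.27 0.00
    endloop
  endfacet
  facet normal 0.0000 0.0000 1.0000
    outer loop
      vertex 9.08 7.27 24.20
      vertex 5.61 9.66 24.20
      vertex 1.57 8.44 24.20
    endloop
  endfacet
  facet normal 0.0000 0.0000 1.0000
    outer loop
      vertex 9.08 7.27 24.20
      vertex 1.57 8.44 24.20
      vertex 0.01 4.52 24.20
    endloop
  endfacet
  facet normal 0.0000 0.0000 1.0000
    outer loop
      vertex 9.08 7.27 24.20
      vertex 0.01 4.52 24.20
      vertex 2.10 0.86 24.20
    endloop
  endfacet
  facet normal 0.0000 0.0000 1.0000
    outer loop
      vertex 9.08 7.27 24.20
      vertex 2.10 0.86 24.20
      vertex 6.27 0.21 24.20
    endloop
  endfacet
  facet normal 0.0000 0.0000 1.0000
    outer loop
      vertex 9.08 7.27 24.20
      vertex 6.27 0.21 24.20
      vertex 9.37 3.06 24.20
    endloop
  endfacet
  facet normal 0.5672 0.8236 0.0000
    outer loop
      vertex 9.08 7.27 0.00
      vertex 5.61 9.66 0.00
      vertex 5.61 9.66 24.20
    endloop
  endfacet
  facet normal 0.5672 0.8236 0.0000
    outer loop
      vertex 9.08 7.27 0.00
      vertex 5.61 9.66 24.20
      vertex 9.08 7.27 24.20
    endloop
  endfacet
  facet normal -0.2891 0.9573 0.0000
    outer loop
      vertex 5.61 9.66 0.00
      vertex 1.57 8.44 0.00
      vertex 1.57 8.44 24.20
    endloop
  endfacet
  facet normal -0.2891 0.9573 0.0000
    outer loop
      vertex 5.61 9.66 0.00
      vertex 1.57 8.44 24.20
      vertex 5.61 9.66 24.20
    endloop
  endfacet
  facet normal -0.9291 0.3698 0.0000
    outer loop
      vertex 1.57 8.44 0.00
      vertex 0.01 4.52 0.00
      vertex 0.01 4.52 24.20
    endloop
  endfacet
  facet normal -0.9291 0.3698 0.0000
    outer loop
      vertex 1.57 8.44 0.00
      vertex 0.01 4.52 24.20
      vertex 1.57 8.44 24.20
    endloop
  endfacet
  facet normal -0.8684 -0.4959 0.0000
    outer loop
      vertex 0.01 4.52 0.00
      vertex 2.10 0.86 0.00
      vertex 2.10 0.86 24.20
    endloop
  endfacet
  facet normal -0.8684 -0.4959 0.0000
    outer loop
      vertex 0.01 4.52 0.00
      vertex 2.10 0.86 24.20
      vertex 0.01 4.52 24.20
    endloop
  endfacet
  facet normal -0.1540 -0.9881 0.0000
    outer loop
      vertex 2.10 0.86 0.00
      vertex 6.27 0.21 0.00
      vertex 6.27 0.21 24.20
    endloop
  endfacet
  facet normal -0.1540 -0.9881 0.0000
    outer loop
      vertex 2.10 0.86 0.00
      vertex 6.27 0.21 24.20
      vertex 2.10 0.86 24.20
    endloop
  endfacet
  facet normal 0.6768 -0.7362 0.0000
    outer loop
      vertex 6.27 0.21 0.00
      vertex 9.37 3.06 0.00
      vertex 9.37 3.06 24.20
    endloop
  endfacet
  facet normal 0.6768 -0.7362 0.0000
    outer loop
      vertex 6.27 0.21 0.00
      vertex 9.37 3.06 24.20
      vertex 6.27 0.21 24.20
    endloop
  endfacet
  facet normal 0.9976 0.0687 0.0000
    outer loop
      vertex 9.37 3.06 0.00
      vertex 9.08 7.27 0.00
      vertex 9.08 7.27 24.20
    endloop
  endfacet
  facet normal 0.9976 0.0687 0.0000
    outer loop
      vertex 9.37 3.06 0.00
      vertex 9.08 7.27 24.20
      vertex 9.37 3.06 24.20
    endloop
  endfacet
endsolid part

The G0 Z moves step by Δz≈4.03 mm. Every layer's G1 loop is the same polygon, so the solid is a straight extrusion of it from z=0 to z≈24.2. Closing with flat bottom and top caps and triangulating gives 24 facets — a regular 7-sided prism (a cylinder approximated with 7 flat sides), circumscribed radius ≈ 4.86 mm, height ≈ 24.2 mm.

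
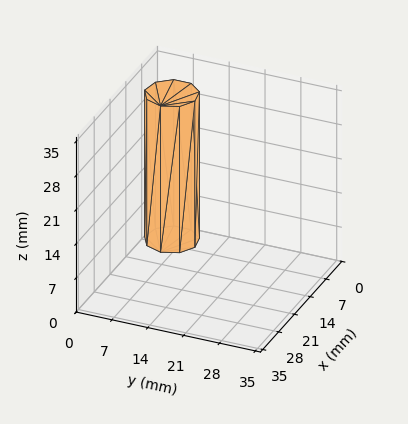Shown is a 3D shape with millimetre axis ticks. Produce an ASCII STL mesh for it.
Reading the render: the shape is a regular 9-sided prism (a cylinder approximated with 9 flat sides), circumscribed radius ≈ 5 mm, height ≈ 30 mm (dimensions read to the nearest mm from the axis ticks). For the STL, each face is triangulated and given an outward normal.

solid part
  facet normal 0.0000 0.0000 -1.0000
    outer loop
      vertex 5.9 9.9 0.0
      vertex 8.8 8.2 0.0
      vertex 10.0 5.0 0.0
    endloop
  endfacet
  facet normal 0.0000 0.0000 -1.0000
    outer loop
      vertex 2.5 9.3 0.0
      vertex 5.9 9.9 0.0
      vertex 10.0 5.0 0.0
    endloop
  endfacet
  facet normal 0.0000 0.0000 -1.0000
    outer loop
      vertex 0.3 6.7 0.0
      vertex 2.5 9.3 0.0
      vertex 10.0 5.0 0.0
    endloop
  endfacet
  facet normal 0.0000 0.0000 -1.0000
    outer loop
      vertex 0.3 3.3 0.0
      vertex 0.3 6.7 0.0
      vertex 10.0 5.0 0.0
    endloop
  endfacet
  facet normal 0.0000 0.0000 -1.0000
    outer loop
      vertex 2.5 0.7 0.0
      vertex 0.3 3.3 0.0
      vertex 10.0 5.0 0.0
    endloop
  endfacet
  facet normal 0.0000 0.0000 -1.0000
    outer loop
      vertex 5.9 0.1 0.0
      vertex 2.5 0.7 0.0
      vertex 10.0 5.0 0.0
    endloop
  endfacet
  facet normal 0.0000 0.0000 -1.0000
    outer loop
      vertex 8.8 1.8 0.0
      vertex 5.9 0.1 0.0
      vertex 10.0 5.0 0.0
    endloop
  endfacet
  facet normal 0.0000 0.0000 1.0000
    outer loop
      vertex 10.0 5.0 30.0
      vertex 8.8 8.2 30.0
      vertex 5.9 9.9 30.0
    endloop
  endfacet
  facet normal 0.0000 0.0000 1.0000
    outer loop
      vertex 10.0 5.0 30.0
      vertex 5.9 9.9 30.0
      vertex 2.5 9.3 30.0
    endloop
  endfacet
  facet normal 0.0000 0.0000 1.0000
    outer loop
      vertex 10.0 5.0 30.0
      vertex 2.5 9.3 30.0
      vertex 0.3 6.7 30.0
    endloop
  endfacet
  facet normal 0.0000 0.0000 1.0000
    outer loop
      vertex 10.0 5.0 30.0
      vertex 0.3 6.7 30.0
      vertex 0.3 3.3 30.0
    endloop
  endfacet
  facet normal 0.0000 0.0000 1.0000
    outer loop
      vertex 10.0 5.0 30.0
      vertex 0.3 3.3 30.0
      vertex 2.5 0.7 30.0
    endloop
  endfacet
  facet normal 0.0000 0.0000 1.0000
    outer loop
      vertex 10.0 5.0 30.0
      vertex 2.5 0.7 30.0
      vertex 5.9 0.1 30.0
    endloop
  endfacet
  facet normal 0.0000 0.0000 1.0000
    outer loop
      vertex 10.0 5.0 30.0
      vertex 5.9 0.1 30.0
      vertex 8.8 1.8 30.0
    endloop
  endfacet
  facet normal 0.9363 0.3511 0.0000
    outer loop
      vertex 10.0 5.0 0.0
      vertex 8.8 8.2 0.0
      vertex 8.8 8.2 30.0
    endloop
  endfacet
  facet normal 0.9363 0.3511 0.0000
    outer loop
      vertex 10.0 5.0 0.0
      vertex 8.8 8.2 30.0
      vertex 10.0 5.0 30.0
    endloop
  endfacet
  facet normal 0.5057 0.8627 0.0000
    outer loop
      vertex 8.8 8.2 0.0
      vertex 5.9 9.9 0.0
      vertex 5.9 9.9 30.0
    endloop
  endfacet
  facet normal 0.5057 0.8627 0.0000
    outer loop
      vertex 8.8 8.2 0.0
      vertex 5.9 9.9 30.0
      vertex 8.8 8.2 30.0
    endloop
  endfacet
  facet normal -0.1738 0.9848 0.0000
    outer loop
      vertex 5.9 9.9 0.0
      vertex 2.5 9.3 0.0
      vertex 2.5 9.3 30.0
    endloop
  endfacet
  facet normal -0.1738 0.9848 0.0000
    outer loop
      vertex 5.9 9.9 0.0
      vertex 2.5 9.3 30.0
      vertex 5.9 9.9 30.0
    endloop
  endfacet
  facet normal -0.7634 0.6459 0.0000
    outer loop
      vertex 2.5 9.3 0.0
      vertex 0.3 6.7 0.0
      vertex 0.3 6.7 30.0
    endloop
  endfacet
  facet normal -0.7634 0.6459 0.0000
    outer loop
      vertex 2.5 9.3 0.0
      vertex 0.3 6.7 30.0
      vertex 2.5 9.3 30.0
    endloop
  endfacet
  facet normal -1.0000 0.0000 0.0000
    outer loop
      vertex 0.3 6.7 0.0
      vertex 0.3 3.3 0.0
      vertex 0.3 3.3 30.0
    endloop
  endfacet
  facet normal -1.0000 0.0000 0.0000
    outer loop
      vertex 0.3 6.7 0.0
      vertex 0.3 3.3 30.0
      vertex 0.3 6.7 30.0
    endloop
  endfacet
  facet normal -0.7634 -0.6459 0.0000
    outer loop
      vertex 0.3 3.3 0.0
      vertex 2.5 0.7 0.0
      vertex 2.5 0.7 30.0
    endloop
  endfacet
  facet normal -0.7634 -0.6459 0.0000
    outer loop
      vertex 0.3 3.3 0.0
      vertex 2.5 0.7 30.0
      vertex 0.3 3.3 30.0
    endloop
  endfacet
  facet normal -0.1738 -0.9848 0.0000
    outer loop
      vertex 2.5 0.7 0.0
      vertex 5.9 0.1 0.0
      vertex 5.9 0.1 30.0
    endloop
  endfacet
  facet normal -0.1738 -0.9848 0.0000
    outer loop
      vertex 2.5 0.7 0.0
      vertex 5.9 0.1 30.0
      vertex 2.5 0.7 30.0
    endloop
  endfacet
  facet normal 0.5057 -0.8627 0.0000
    outer loop
      vertex 5.9 0.1 0.0
      vertex 8.8 1.8 0.0
      vertex 8.8 1.8 30.0
    endloop
  endfacet
  facet normal 0.5057 -0.8627 0.0000
    outer loop
      vertex 5.9 0.1 0.0
      vertex 8.8 1.8 30.0
      vertex 5.9 0.1 30.0
    endloop
  endfacet
  facet normal 0.9363 -0.3511 0.0000
    outer loop
      vertex 8.8 1.8 0.0
      vertex 10.0 5.0 0.0
      vertex 10.0 5.0 30.0
    endloop
  endfacet
  facet normal 0.9363 -0.3511 0.0000
    outer loop
      vertex 8.8 1.8 0.0
      vertex 10.0 5.0 30.0
      vertex 8.8 1.8 30.0
    endloop
  endfacet
endsolid part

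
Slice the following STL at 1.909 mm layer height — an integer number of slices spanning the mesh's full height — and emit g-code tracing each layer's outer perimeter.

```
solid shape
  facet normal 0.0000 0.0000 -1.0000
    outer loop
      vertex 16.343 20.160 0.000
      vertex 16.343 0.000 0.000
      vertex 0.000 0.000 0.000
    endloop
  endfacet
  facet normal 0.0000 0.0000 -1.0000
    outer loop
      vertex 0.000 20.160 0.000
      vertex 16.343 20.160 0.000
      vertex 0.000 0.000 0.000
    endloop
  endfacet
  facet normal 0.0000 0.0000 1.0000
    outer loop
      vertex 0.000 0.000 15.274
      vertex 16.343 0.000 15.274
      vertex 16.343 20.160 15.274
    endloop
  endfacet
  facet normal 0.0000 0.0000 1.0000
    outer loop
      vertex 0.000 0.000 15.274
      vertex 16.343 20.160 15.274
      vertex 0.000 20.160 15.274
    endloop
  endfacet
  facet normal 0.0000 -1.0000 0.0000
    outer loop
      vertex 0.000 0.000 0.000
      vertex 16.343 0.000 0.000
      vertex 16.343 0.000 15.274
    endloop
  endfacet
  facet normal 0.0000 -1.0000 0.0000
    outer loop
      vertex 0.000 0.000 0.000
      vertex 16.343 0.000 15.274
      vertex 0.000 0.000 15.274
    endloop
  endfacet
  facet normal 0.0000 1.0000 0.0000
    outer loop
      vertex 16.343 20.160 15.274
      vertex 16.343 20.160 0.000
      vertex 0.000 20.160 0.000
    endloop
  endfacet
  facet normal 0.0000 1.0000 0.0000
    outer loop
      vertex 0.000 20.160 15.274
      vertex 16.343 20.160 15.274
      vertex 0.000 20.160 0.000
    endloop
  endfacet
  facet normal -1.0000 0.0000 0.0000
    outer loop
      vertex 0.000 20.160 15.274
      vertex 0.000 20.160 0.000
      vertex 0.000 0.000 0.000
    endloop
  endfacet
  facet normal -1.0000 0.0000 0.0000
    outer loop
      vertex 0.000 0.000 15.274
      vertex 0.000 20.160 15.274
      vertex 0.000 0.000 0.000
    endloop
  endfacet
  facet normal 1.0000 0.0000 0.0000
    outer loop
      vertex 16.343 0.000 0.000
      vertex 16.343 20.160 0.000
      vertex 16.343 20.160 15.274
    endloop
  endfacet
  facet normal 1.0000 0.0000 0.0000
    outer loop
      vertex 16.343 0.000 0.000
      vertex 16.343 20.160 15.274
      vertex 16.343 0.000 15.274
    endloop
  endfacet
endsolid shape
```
; perimeter-only toolpath
G21 ; units = mm
G90 ; absolute positioning
G28 ; home
; layer 1
G0 Z1.909
G0 X0.000 Y0.000
G1 X16.343 Y0.000
G1 X16.343 Y20.160
G1 X0.000 Y20.160
G1 X0.000 Y0.000
; layer 2
G0 Z3.818
G0 X0.000 Y0.000
G1 X16.343 Y0.000
G1 X16.343 Y20.160
G1 X0.000 Y20.160
G1 X0.000 Y0.000
; layer 3
G0 Z5.728
G0 X0.000 Y0.000
G1 X16.343 Y0.000
G1 X16.343 Y20.160
G1 X0.000 Y20.160
G1 X0.000 Y0.000
; layer 4
G0 Z7.637
G0 X0.000 Y0.000
G1 X16.343 Y0.000
G1 X16.343 Y20.160
G1 X0.000 Y20.160
G1 X0.000 Y0.000
; layer 5
G0 Z9.546
G0 X0.000 Y0.000
G1 X16.343 Y0.000
G1 X16.343 Y20.160
G1 X0.000 Y20.160
G1 X0.000 Y0.000
; layer 6
G0 Z11.455
G0 X0.000 Y0.000
G1 X16.343 Y0.000
G1 X16.343 Y20.160
G1 X0.000 Y20.160
G1 X0.000 Y0.000
; layer 7
G0 Z13.365
G0 X0.000 Y0.000
G1 X16.343 Y0.000
G1 X16.343 Y20.160
G1 X0.000 Y20.160
G1 X0.000 Y0.000
; layer 8
G0 Z15.274
G0 X0.000 Y0.000
G1 X16.343 Y0.000
G1 X16.343 Y20.160
G1 X0.000 Y20.160
G1 X0.000 Y0.000
M2 ; end

The solid is a rectangular box, roughly 16.3 × 20.2 mm footprint and 15.3 mm tall. Slicing at Δz = 1.909 mm — 8 equal slices spanning the solid's height, so layer i sits at z = i·h/8 — gives 8 non-empty perimeters. Each is a 4-segment closed polygon; G0 lifts to the layer z and rapids to the start vertex, then G1 traces the edges.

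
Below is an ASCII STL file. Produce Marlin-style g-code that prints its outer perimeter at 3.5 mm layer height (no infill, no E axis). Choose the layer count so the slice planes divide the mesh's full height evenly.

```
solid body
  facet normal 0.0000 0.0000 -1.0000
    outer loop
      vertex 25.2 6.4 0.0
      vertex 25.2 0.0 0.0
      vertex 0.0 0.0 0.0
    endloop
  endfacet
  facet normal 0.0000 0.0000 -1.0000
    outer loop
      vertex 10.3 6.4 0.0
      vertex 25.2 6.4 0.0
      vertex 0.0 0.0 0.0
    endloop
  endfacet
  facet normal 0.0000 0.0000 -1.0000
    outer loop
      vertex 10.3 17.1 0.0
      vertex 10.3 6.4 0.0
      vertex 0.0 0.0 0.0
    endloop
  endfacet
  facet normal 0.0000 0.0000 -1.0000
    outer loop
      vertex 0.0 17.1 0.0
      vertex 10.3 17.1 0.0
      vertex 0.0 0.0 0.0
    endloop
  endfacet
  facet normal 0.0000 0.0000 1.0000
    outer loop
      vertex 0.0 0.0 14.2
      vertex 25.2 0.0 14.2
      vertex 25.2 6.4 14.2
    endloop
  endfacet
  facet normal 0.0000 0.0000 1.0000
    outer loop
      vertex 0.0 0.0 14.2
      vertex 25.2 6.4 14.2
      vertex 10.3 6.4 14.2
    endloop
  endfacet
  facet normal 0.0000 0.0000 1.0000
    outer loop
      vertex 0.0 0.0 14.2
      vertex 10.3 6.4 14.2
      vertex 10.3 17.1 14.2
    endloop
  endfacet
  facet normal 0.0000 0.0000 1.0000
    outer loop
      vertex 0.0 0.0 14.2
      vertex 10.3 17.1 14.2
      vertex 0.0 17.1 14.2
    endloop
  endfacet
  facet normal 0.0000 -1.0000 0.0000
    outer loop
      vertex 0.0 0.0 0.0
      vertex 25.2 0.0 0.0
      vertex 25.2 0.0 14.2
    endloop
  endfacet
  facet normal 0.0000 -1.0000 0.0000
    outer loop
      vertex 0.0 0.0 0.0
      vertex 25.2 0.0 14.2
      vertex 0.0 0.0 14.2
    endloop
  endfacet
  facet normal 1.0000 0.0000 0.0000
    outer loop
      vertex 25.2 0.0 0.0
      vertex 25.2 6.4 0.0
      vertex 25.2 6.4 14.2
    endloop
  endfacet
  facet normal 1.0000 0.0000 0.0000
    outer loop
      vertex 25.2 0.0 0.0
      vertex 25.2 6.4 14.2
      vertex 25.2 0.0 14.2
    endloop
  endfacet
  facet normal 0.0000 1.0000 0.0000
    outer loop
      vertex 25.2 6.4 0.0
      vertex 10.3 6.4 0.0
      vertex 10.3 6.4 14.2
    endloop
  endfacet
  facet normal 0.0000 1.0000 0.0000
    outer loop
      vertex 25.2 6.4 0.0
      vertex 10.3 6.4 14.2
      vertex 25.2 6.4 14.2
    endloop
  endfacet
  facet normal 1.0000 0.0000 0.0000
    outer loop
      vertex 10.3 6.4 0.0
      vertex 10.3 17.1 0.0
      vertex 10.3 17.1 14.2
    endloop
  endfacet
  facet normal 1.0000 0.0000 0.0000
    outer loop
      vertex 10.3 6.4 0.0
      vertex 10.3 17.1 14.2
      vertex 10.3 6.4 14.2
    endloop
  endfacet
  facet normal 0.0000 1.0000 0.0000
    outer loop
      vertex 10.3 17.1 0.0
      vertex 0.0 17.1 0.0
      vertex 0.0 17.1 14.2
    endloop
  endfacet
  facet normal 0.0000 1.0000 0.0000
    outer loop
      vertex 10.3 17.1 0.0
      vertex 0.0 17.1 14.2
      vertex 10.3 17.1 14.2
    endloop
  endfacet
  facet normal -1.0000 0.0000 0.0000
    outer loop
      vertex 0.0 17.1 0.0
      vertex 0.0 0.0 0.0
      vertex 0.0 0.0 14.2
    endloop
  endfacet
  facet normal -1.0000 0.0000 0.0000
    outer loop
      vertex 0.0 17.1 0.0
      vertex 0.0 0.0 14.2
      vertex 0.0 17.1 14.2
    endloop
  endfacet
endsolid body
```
; perimeter-only toolpath
G21 ; units = mm
G90 ; absolute positioning
G28 ; home
; layer 1
G0 Z3.5
G0 X0.0 Y0.0
G1 X25.2 Y0.0
G1 X25.2 Y6.4
G1 X10.3 Y6.4
G1 X10.3 Y17.1
G1 X0.0 Y17.1
G1 X0.0 Y0.0
; layer 2
G0 Z7.1
G0 X0.0 Y0.0
G1 X25.2 Y0.0
G1 X25.2 Y6.4
G1 X10.3 Y6.4
G1 X10.3 Y17.1
G1 X0.0 Y17.1
G1 X0.0 Y0.0
; layer 3
G0 Z10.6
G0 X0.0 Y0.0
G1 X25.2 Y0.0
G1 X25.2 Y6.4
G1 X10.3 Y6.4
G1 X10.3 Y17.1
G1 X0.0 Y17.1
G1 X0.0 Y0.0
; layer 4
G0 Z14.2
G0 X0.0 Y0.0
G1 X25.2 Y0.0
G1 X25.2 Y6.4
G1 X10.3 Y6.4
G1 X10.3 Y17.1
G1 X0.0 Y17.1
G1 X0.0 Y0.0
M2 ; end

The solid is an L-shaped prism: outer 25.2 × 17.1 mm, arm thicknesses ≈ 6.4 mm (horizontal) and 10.3 mm (vertical), extruded 14.2 mm in z. Slicing at Δz = 3.5 mm — 4 equal slices spanning the solid's height, so layer i sits at z = i·h/4 — gives 4 non-empty perimeters. Each is a 6-segment closed polygon; G0 lifts to the layer z and rapids to the start vertex, then G1 traces the edges.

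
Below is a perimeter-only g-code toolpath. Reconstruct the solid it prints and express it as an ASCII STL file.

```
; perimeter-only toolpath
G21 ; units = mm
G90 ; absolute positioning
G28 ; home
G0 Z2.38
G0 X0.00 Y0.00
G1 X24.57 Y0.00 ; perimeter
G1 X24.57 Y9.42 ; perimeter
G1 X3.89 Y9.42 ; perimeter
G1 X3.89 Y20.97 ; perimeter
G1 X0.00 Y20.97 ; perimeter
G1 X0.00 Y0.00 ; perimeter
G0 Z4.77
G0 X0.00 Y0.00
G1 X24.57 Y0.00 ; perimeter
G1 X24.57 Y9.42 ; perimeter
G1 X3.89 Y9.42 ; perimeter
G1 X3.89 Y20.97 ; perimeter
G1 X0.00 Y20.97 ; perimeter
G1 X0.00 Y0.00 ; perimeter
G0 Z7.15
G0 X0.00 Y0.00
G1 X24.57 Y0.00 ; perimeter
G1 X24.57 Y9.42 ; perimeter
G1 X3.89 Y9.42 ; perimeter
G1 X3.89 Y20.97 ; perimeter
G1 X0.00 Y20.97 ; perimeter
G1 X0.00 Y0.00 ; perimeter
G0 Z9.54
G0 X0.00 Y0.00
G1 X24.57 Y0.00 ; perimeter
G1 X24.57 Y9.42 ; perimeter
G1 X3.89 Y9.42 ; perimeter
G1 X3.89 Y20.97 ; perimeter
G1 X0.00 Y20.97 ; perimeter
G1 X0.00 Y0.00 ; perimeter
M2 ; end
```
solid part
  facet normal 0.0000 0.0000 -1.0000
    outer loop
      vertex 24.57 9.42 0.00
      vertex 24.57 0.00 0.00
      vertex 0.00 0.00 0.00
    endloop
  endfacet
  facet normal 0.0000 0.0000 -1.0000
    outer loop
      vertex 3.89 9.42 0.00
      vertex 24.57 9.42 0.00
      vertex 0.00 0.00 0.00
    endloop
  endfacet
  facet normal 0.0000 0.0000 -1.0000
    outer loop
      vertex 3.89 20.97 0.00
      vertex 3.89 9.42 0.00
      vertex 0.00 0.00 0.00
    endloop
  endfacet
  facet normal 0.0000 0.0000 -1.0000
    outer loop
      vertex 0.00 20.97 0.00
      vertex 3.89 20.97 0.00
      vertex 0.00 0.00 0.00
    endloop
  endfacet
  facet normal 0.0000 0.0000 1.0000
    outer loop
      vertex 0.00 0.00 9.54
      vertex 24.57 0.00 9.54
      vertex 24.57 9.42 9.54
    endloop
  endfacet
  facet normal 0.0000 0.0000 1.0000
    outer loop
      vertex 0.00 0.00 9.54
      vertex 24.57 9.42 9.54
      vertex 3.89 9.42 9.54
    endloop
  endfacet
  facet normal 0.0000 0.0000 1.0000
    outer loop
      vertex 0.00 0.00 9.54
      vertex 3.89 9.42 9.54
      vertex 3.89 20.97 9.54
    endloop
  endfacet
  facet normal 0.0000 0.0000 1.0000
    outer loop
      vertex 0.00 0.00 9.54
      vertex 3.89 20.97 9.54
      vertex 0.00 20.97 9.54
    endloop
  endfacet
  facet normal 0.0000 -1.0000 0.0000
    outer loop
      vertex 0.00 0.00 0.00
      vertex 24.57 0.00 0.00
      vertex 24.57 0.00 9.54
    endloop
  endfacet
  facet normal 0.0000 -1.0000 0.0000
    outer loop
      vertex 0.00 0.00 0.00
      vertex 24.57 0.00 9.54
      vertex 0.00 0.00 9.54
    endloop
  endfacet
  facet normal 1.0000 0.0000 0.0000
    outer loop
      vertex 24.57 0.00 0.00
      vertex 24.57 9.42 0.00
      vertex 24.57 9.42 9.54
    endloop
  endfacet
  facet normal 1.0000 0.0000 0.0000
    outer loop
      vertex 24.57 0.00 0.00
      vertex 24.57 9.42 9.54
      vertex 24.57 0.00 9.54
    endloop
  endfacet
  facet normal 0.0000 1.0000 0.0000
    outer loop
      vertex 24.57 9.42 0.00
      vertex 3.89 9.42 0.00
      vertex 3.89 9.42 9.54
    endloop
  endfacet
  facet normal 0.0000 1.0000 0.0000
    outer loop
      vertex 24.57 9.42 0.00
      vertex 3.89 9.42 9.54
      vertex 24.57 9.42 9.54
    endloop
  endfacet
  facet normal 1.0000 0.0000 0.0000
    outer loop
      vertex 3.89 9.42 0.00
      vertex 3.89 20.97 0.00
      vertex 3.89 20.97 9.54
    endloop
  endfacet
  facet normal 1.0000 0.0000 0.0000
    outer loop
      vertex 3.89 9.42 0.00
      vertex 3.89 20.97 9.54
      vertex 3.89 9.42 9.54
    endloop
  endfacet
  facet normal 0.0000 1.0000 0.0000
    outer loop
      vertex 3.89 20.97 0.00
      vertex 0.00 20.97 0.00
      vertex 0.00 20.97 9.54
    endloop
  endfacet
  facet normal 0.0000 1.0000 0.0000
    outer loop
      vertex 3.89 20.97 0.00
      vertex 0.00 20.97 9.54
      vertex 3.89 20.97 9.54
    endloop
  endfacet
  facet normal -1.0000 0.0000 0.0000
    outer loop
      vertex 0.00 20.97 0.00
      vertex 0.00 0.00 0.00
      vertex 0.00 0.00 9.54
    endloop
  endfacet
  facet normal -1.0000 0.0000 0.0000
    outer loop
      vertex 0.00 20.97 0.00
      vertex 0.00 0.00 9.54
      vertex 0.00 20.97 9.54
    endloop
  endfacet
endsolid part

The G0 Z moves step by Δz≈2.38 mm. Every layer's G1 loop is the same polygon, so the solid is a straight extrusion of it from z=0 to z≈9.54. Closing with flat bottom and top caps and triangulating gives 20 facets — an L-shaped prism: outer 24.6 × 21 mm, arm thicknesses ≈ 9.42 mm (horizontal) and 3.89 mm (vertical), extruded 9.54 mm in z.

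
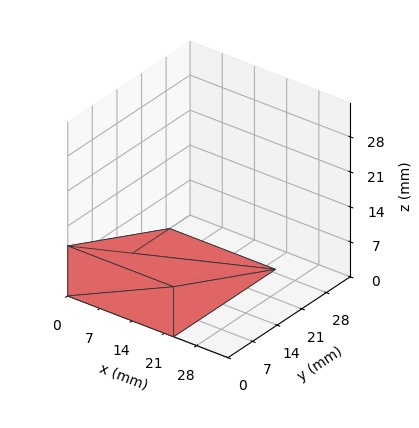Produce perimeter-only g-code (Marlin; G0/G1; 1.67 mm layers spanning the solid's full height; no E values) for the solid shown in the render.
Reading the render: the shape is a wedge (ramp): 23 × 29 mm base, rising to 10 mm along the y=0 edge and sloping linearly to z=0 at y=29 (dimensions read to the nearest mm from the axis ticks). For the g-code, the solid's height is divided into equal slices at the stated Δz and each level perimeter traced with G1 moves after a G0 lift.

; perimeter-only toolpath
G21 ; units = mm
G90 ; absolute positioning
G28 ; home
; layer 1
G0 Z1.67
G0 X0.00 Y0.00
G1 X23.00 Y0.00
G1 X23.00 Y24.17
G1 X0.00 Y24.17
G1 X0.00 Y0.00
; layer 2
G0 Z3.33
G0 X0.00 Y0.00
G1 X23.00 Y0.00
G1 X23.00 Y19.33
G1 X0.00 Y19.33
G1 X0.00 Y0.00
; layer 3
G0 Z5.00
G0 X0.00 Y0.00
G1 X23.00 Y0.00
G1 X23.00 Y14.50
G1 X0.00 Y14.50
G1 X0.00 Y0.00
; layer 4
G0 Z6.67
G0 X0.00 Y0.00
G1 X23.00 Y0.00
G1 X23.00 Y9.67
G1 X0.00 Y9.67
G1 X0.00 Y0.00
; layer 5
G0 Z8.33
G0 X0.00 Y0.00
G1 X23.00 Y0.00
G1 X23.00 Y4.83
G1 X0.00 Y4.83
G1 X0.00 Y0.00
M2 ; end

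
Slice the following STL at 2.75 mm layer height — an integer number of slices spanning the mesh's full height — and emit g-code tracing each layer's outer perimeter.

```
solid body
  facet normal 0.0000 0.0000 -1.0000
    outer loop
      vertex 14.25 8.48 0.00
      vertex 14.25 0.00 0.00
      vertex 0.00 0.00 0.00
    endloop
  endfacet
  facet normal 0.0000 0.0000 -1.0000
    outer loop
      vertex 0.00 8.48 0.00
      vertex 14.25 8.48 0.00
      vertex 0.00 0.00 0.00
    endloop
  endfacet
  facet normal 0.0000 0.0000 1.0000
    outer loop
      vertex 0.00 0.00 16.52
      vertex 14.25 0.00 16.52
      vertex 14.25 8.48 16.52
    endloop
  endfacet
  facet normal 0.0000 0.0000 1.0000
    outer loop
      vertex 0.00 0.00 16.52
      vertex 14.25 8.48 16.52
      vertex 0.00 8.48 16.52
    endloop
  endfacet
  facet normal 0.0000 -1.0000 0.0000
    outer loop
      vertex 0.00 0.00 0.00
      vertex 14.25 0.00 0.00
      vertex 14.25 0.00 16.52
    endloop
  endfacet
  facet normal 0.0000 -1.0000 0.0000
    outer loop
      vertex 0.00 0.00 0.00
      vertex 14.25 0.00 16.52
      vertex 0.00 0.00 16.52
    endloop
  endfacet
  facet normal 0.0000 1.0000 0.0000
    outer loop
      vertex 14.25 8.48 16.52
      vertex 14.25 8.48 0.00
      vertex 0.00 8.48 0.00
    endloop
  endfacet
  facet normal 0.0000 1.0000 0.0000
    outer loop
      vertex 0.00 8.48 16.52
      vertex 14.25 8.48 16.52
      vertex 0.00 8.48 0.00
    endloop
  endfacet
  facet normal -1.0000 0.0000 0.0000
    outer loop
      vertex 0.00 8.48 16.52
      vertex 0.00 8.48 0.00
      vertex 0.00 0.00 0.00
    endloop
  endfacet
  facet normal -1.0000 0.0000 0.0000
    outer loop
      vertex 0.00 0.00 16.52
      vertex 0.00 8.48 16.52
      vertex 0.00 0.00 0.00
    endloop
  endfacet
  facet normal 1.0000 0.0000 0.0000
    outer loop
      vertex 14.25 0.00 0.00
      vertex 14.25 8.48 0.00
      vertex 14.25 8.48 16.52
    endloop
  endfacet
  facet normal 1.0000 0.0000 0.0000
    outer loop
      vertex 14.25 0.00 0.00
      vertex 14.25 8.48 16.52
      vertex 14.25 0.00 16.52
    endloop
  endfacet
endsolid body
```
; perimeter-only toolpath
G21 ; units = mm
G90 ; absolute positioning
G28 ; home
; layer 1
G0 Z2.75
G0 X0.00 Y0.00
G1 X14.25 Y0.00
G1 X14.25 Y8.48
G1 X0.00 Y8.48
G1 X0.00 Y0.00
; layer 2
G0 Z5.51
G0 X0.00 Y0.00
G1 X14.25 Y0.00
G1 X14.25 Y8.48
G1 X0.00 Y8.48
G1 X0.00 Y0.00
; layer 3
G0 Z8.26
G0 X0.00 Y0.00
G1 X14.25 Y0.00
G1 X14.25 Y8.48
G1 X0.00 Y8.48
G1 X0.00 Y0.00
; layer 4
G0 Z11.01
G0 X0.00 Y0.00
G1 X14.25 Y0.00
G1 X14.25 Y8.48
G1 X0.00 Y8.48
G1 X0.00 Y0.00
; layer 5
G0 Z13.77
G0 X0.00 Y0.00
G1 X14.25 Y0.00
G1 X14.25 Y8.48
G1 X0.00 Y8.48
G1 X0.00 Y0.00
; layer 6
G0 Z16.52
G0 X0.00 Y0.00
G1 X14.25 Y0.00
G1 X14.25 Y8.48
G1 X0.00 Y8.48
G1 X0.00 Y0.00
M2 ; end

The solid is a rectangular box, roughly 14.2 × 8.48 mm footprint and 16.5 mm tall. Slicing at Δz = 2.75 mm — 6 equal slices spanning the solid's height, so layer i sits at z = i·h/6 — gives 6 non-empty perimeters. Each is a 4-segment closed polygon; G0 lifts to the layer z and rapids to the start vertex, then G1 traces the edges.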